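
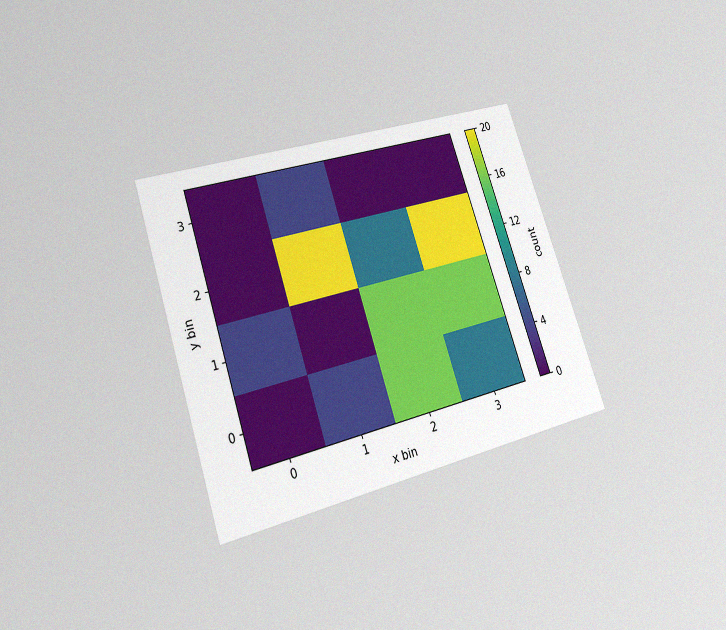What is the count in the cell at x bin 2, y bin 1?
The chart is tilted about 18° counter-clockwise and viewed at a slight angle, with some photo noise. Matching the cell (2, 1) against the colorbar gives 16.

16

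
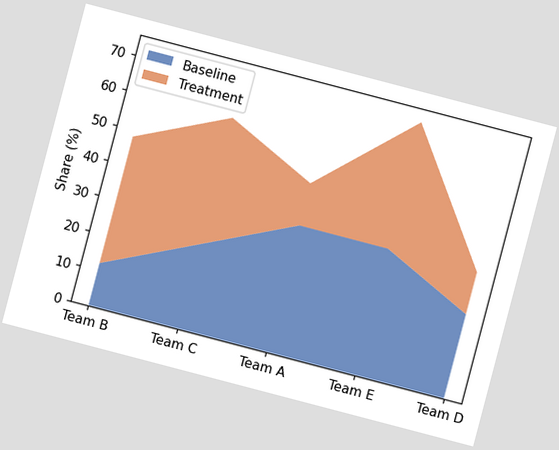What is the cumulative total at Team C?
The chart is tilted about 15° clockwise. The stacked total at Team C reaches 60%.

60%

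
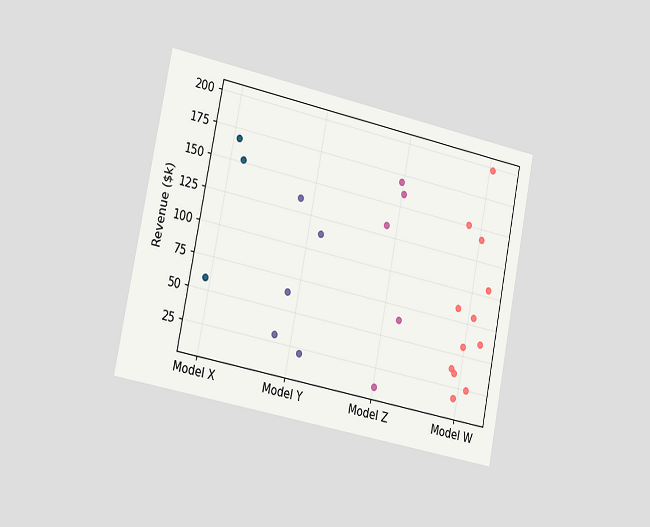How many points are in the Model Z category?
The chart is tilted about 11° clockwise and viewed slightly from the left. Counting the markers in the Model Z column gives 5.

5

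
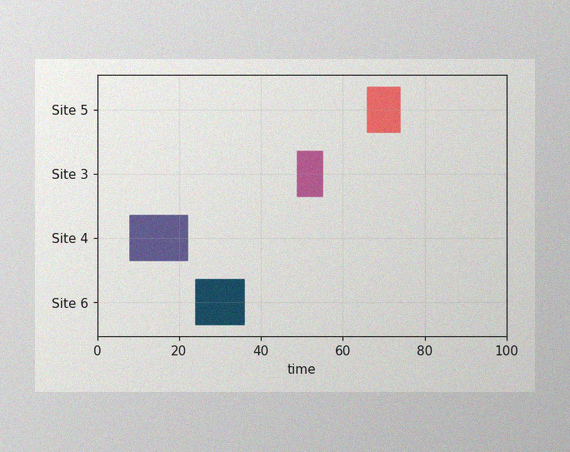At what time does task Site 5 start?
The image has some photo noise and uneven lighting. The Site 5 bar begins at t=66.

66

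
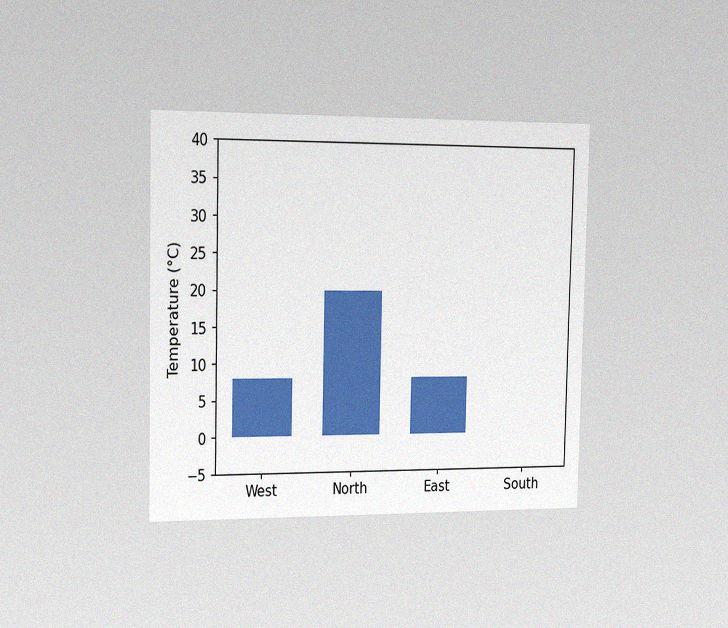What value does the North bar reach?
20°C

The chart is viewed slightly from the left, with some photo noise. Reading along the chart's y-axis, the North bar reaches 20°C.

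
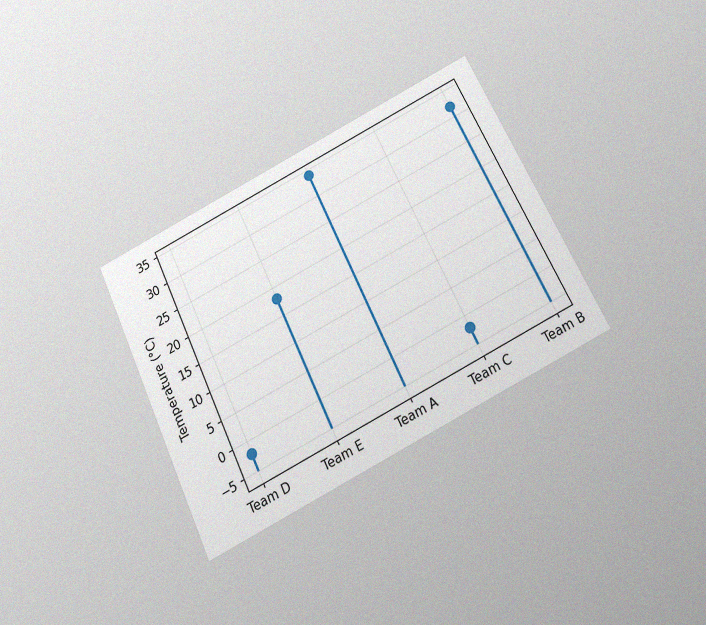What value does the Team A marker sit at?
The chart is tilted about 26° counter-clockwise and viewed slightly from below, with some photo noise. The Team A marker sits at 34°C.

34°C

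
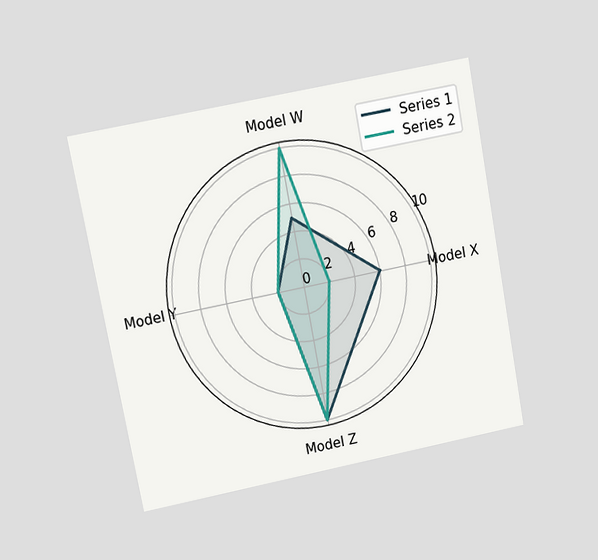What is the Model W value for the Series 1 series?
5

The chart is tilted about 11° counter-clockwise and viewed at a slight angle. On the Model W axis, Series 1 reaches 5.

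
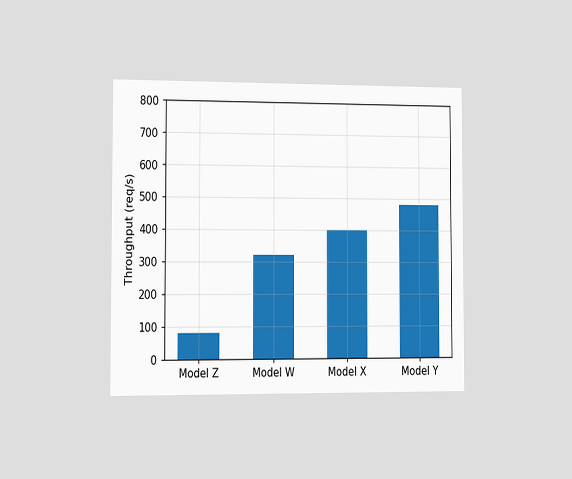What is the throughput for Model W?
320req/s

The chart is viewed slightly from the left. Reading along the chart's y-axis, the Model W bar reaches 320req/s.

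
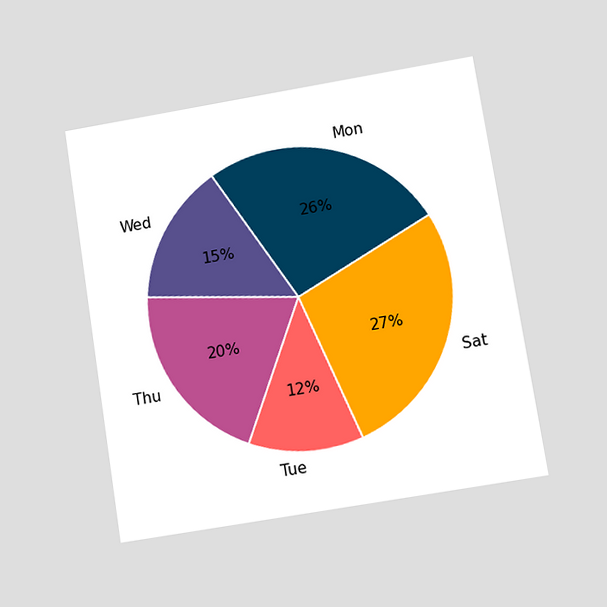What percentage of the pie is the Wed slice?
15%

The chart is tilted about 9° counter-clockwise and viewed at a slight angle. The Wed slice takes up 15% of the pie.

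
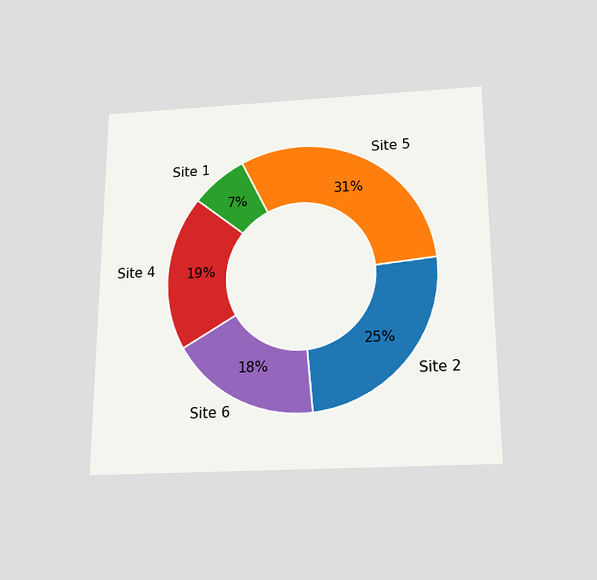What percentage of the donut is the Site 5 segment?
The chart is viewed slightly from below. The Site 5 segment takes up 31% of the ring.

31%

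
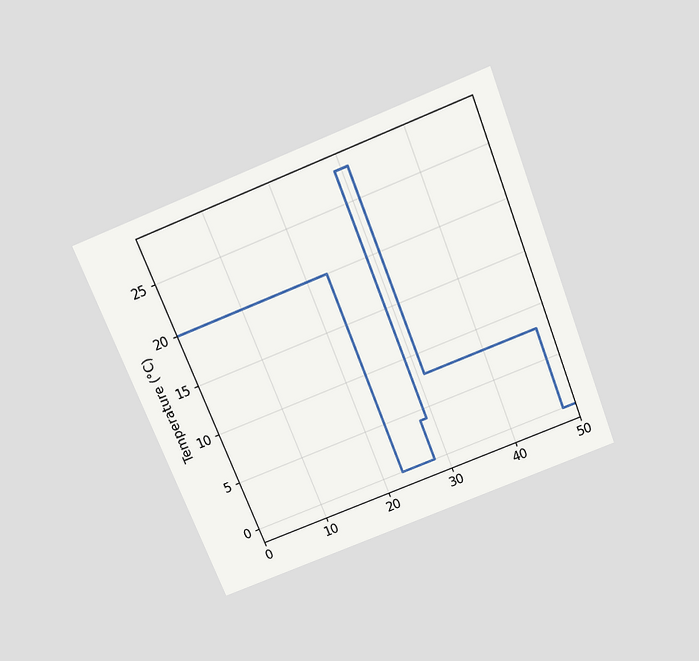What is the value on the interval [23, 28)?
The chart is tilted about 22° counter-clockwise and viewed slightly from above. On [23, 28) the step sits at 0°C.

0°C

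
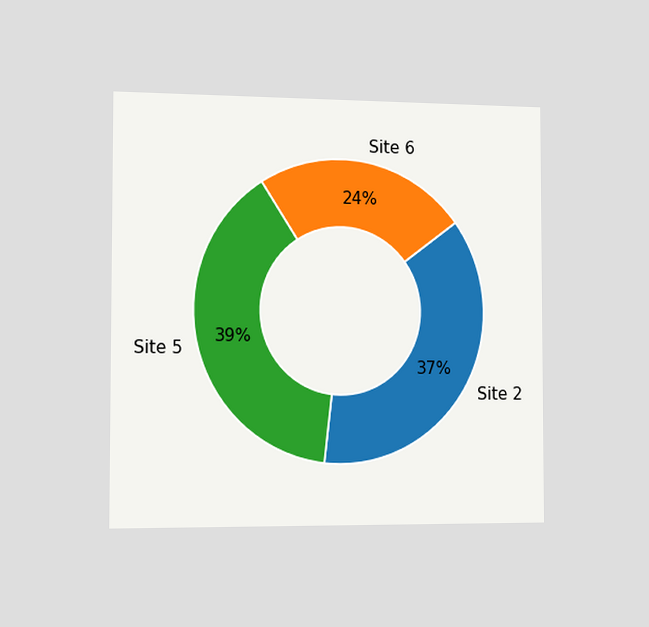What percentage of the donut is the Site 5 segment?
The chart is viewed slightly from the left. The Site 5 segment takes up 39% of the ring.

39%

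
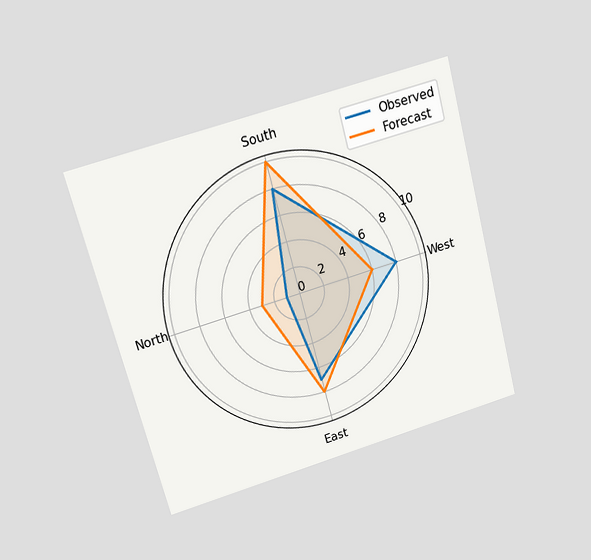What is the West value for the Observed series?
8

The chart is tilted about 15° counter-clockwise and viewed at a slight angle. On the West axis, Observed reaches 8.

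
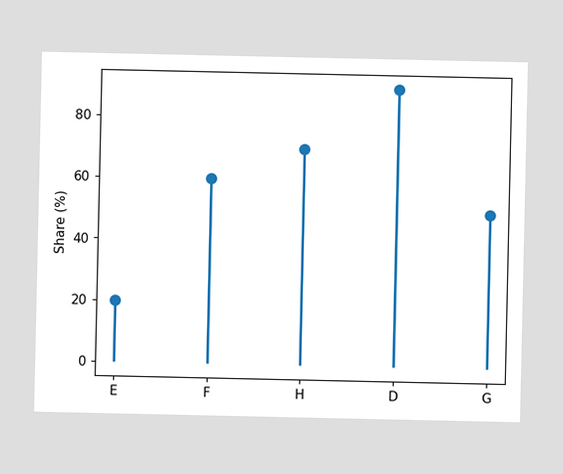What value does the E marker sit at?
20%

The E marker sits at 20%.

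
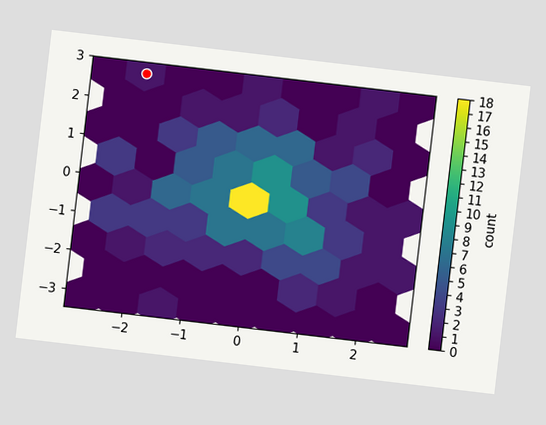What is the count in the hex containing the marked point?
The chart is tilted about 7° clockwise. The marked hex reads 1 on the colorbar.

1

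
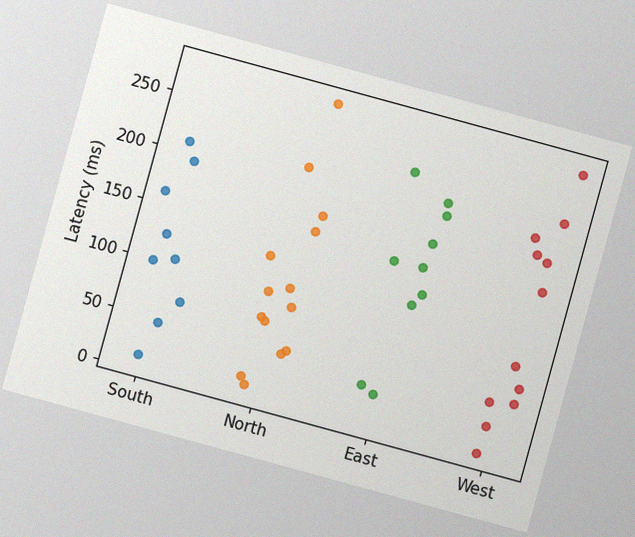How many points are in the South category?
The chart is tilted about 15° clockwise, with some photo noise. Counting the markers in the South column gives 9.

9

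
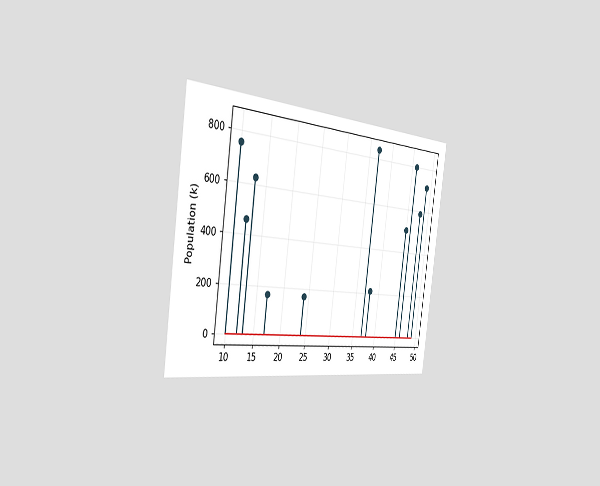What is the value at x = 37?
The chart is tilted about 8° clockwise and viewed slightly from the left. The stem at x=37 reaches 840k.

840k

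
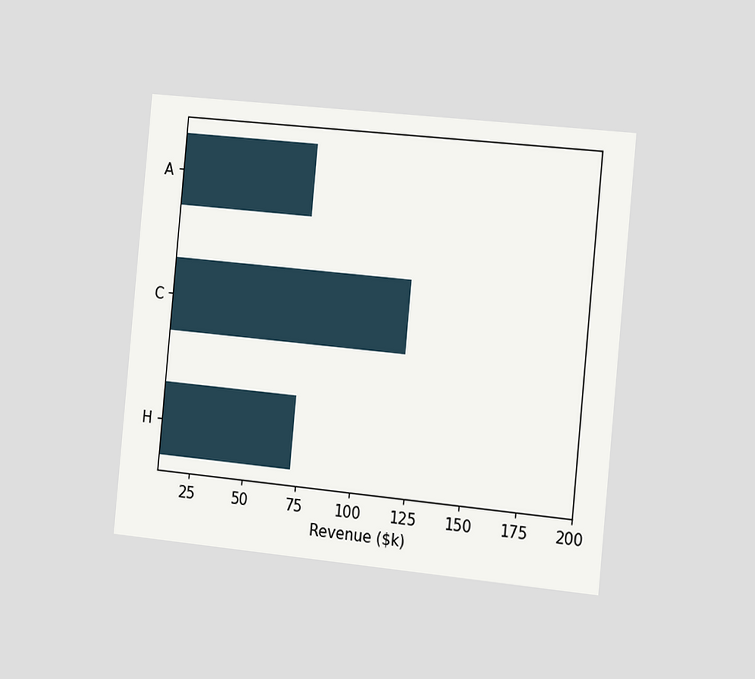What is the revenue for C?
The chart is tilted about 5° clockwise and viewed slightly from the right. Reading along the chart's x-axis, the C bar reaches $120k.

$120k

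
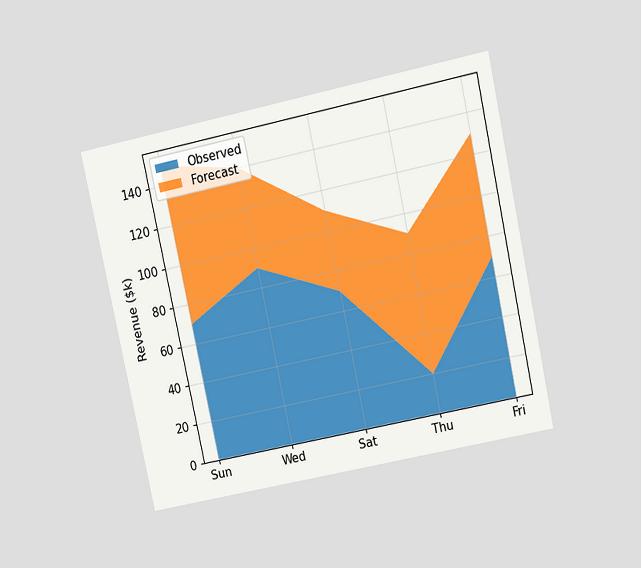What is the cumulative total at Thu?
$90k

The chart is tilted about 12° counter-clockwise and viewed at a slight angle. The stacked total at Thu reaches $90k.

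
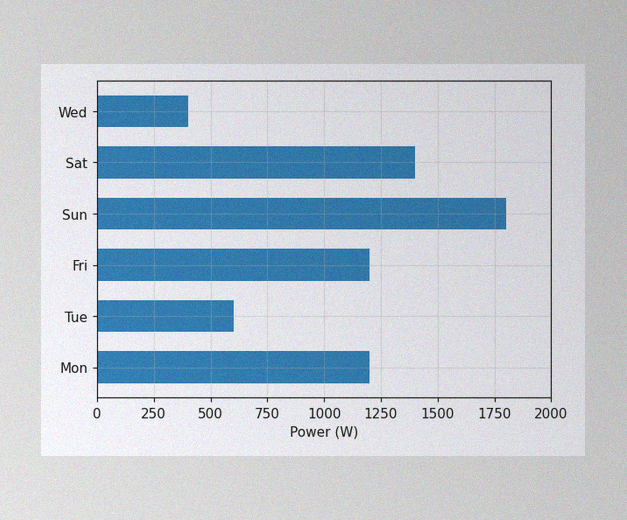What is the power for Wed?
400W

The image has some photo noise and uneven lighting. Reading along the chart's x-axis, the Wed bar reaches 400W.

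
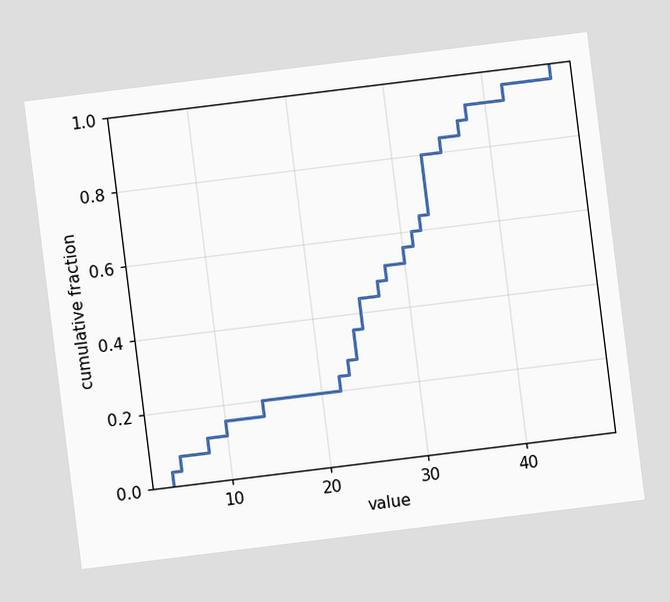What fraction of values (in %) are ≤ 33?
80%

The chart is tilted about 7° counter-clockwise. At x=33 the ECDF step is at 80%.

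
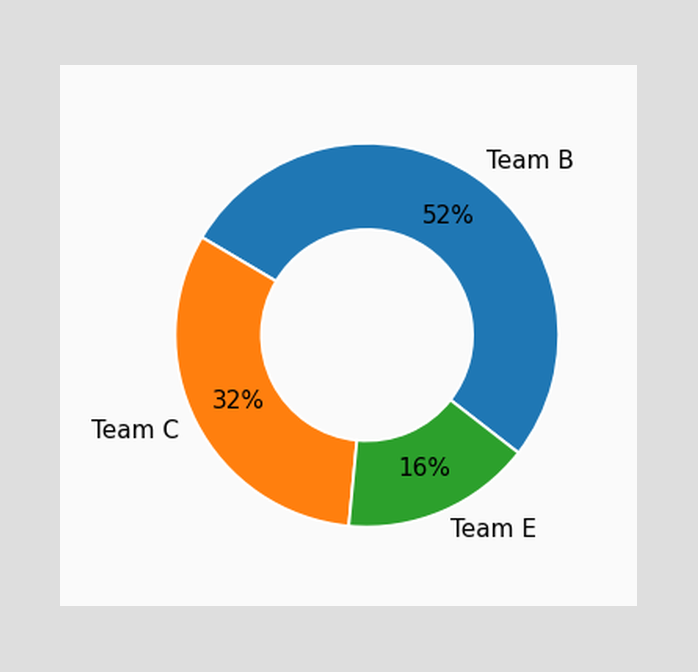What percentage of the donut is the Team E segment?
16%

The Team E segment takes up 16% of the ring.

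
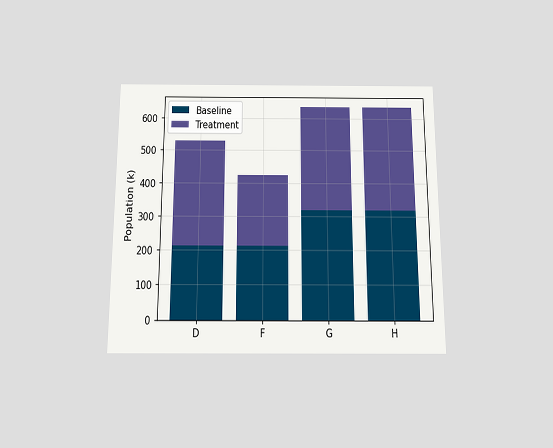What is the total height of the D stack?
The chart is viewed slightly from below. The D stack's top reaches 530k on the y-axis.

530k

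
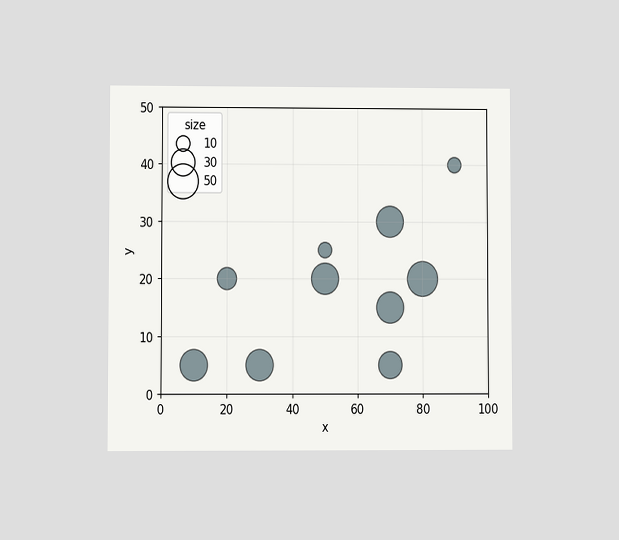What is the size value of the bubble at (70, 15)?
40

The chart is viewed at a slight angle. Matching the bubble at (70, 15) against the size legend gives 40.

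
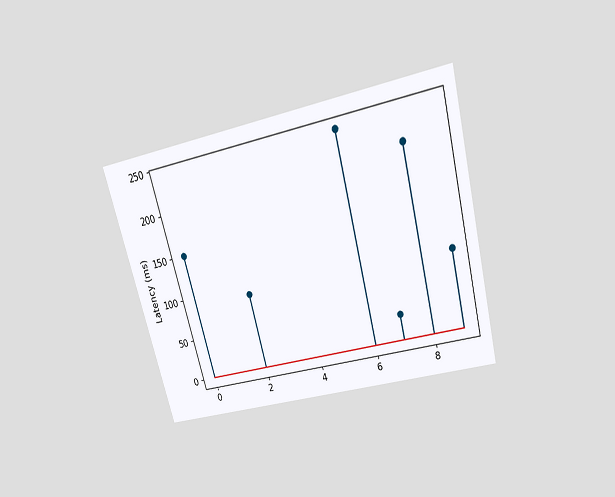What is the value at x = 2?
The chart is tilted about 15° counter-clockwise and viewed slightly from above. The stem at x=2 reaches 90ms.

90ms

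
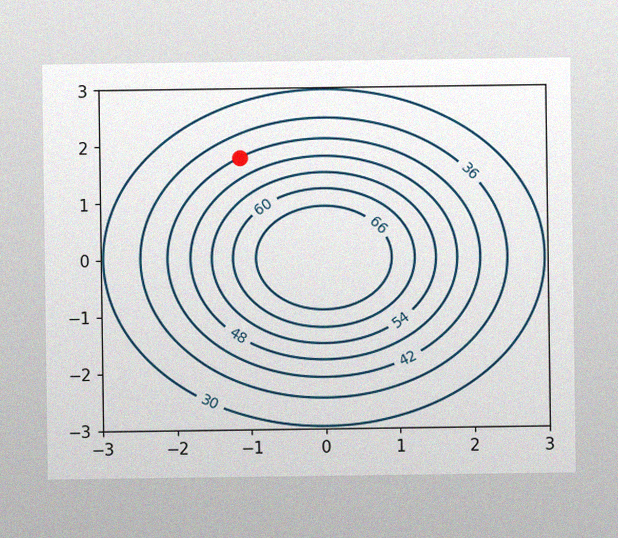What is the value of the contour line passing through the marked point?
The image has some photo noise and uneven lighting. The marked point sits on the contour labelled 42.

42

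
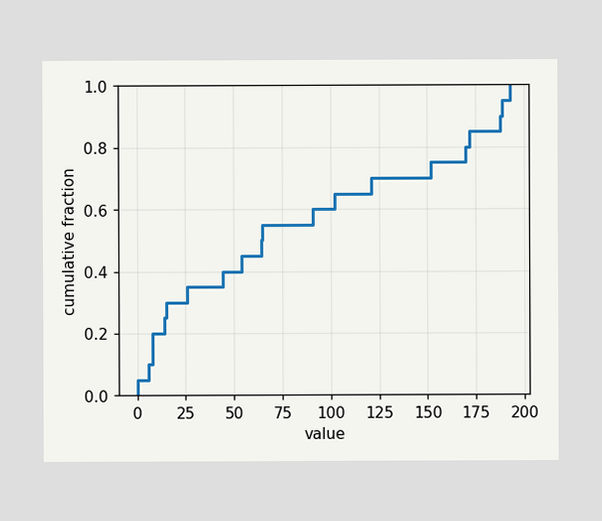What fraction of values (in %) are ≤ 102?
At x=102 the ECDF step is at 65%.

65%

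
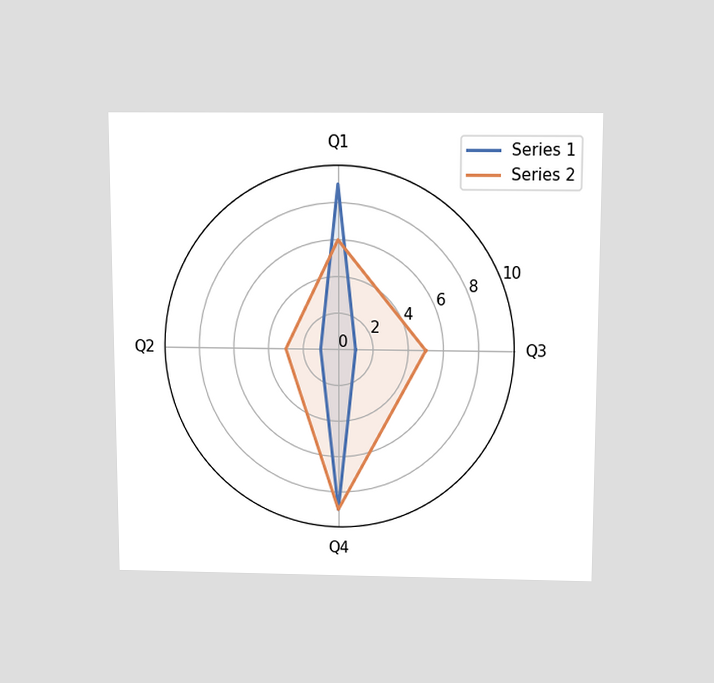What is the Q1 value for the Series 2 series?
6

The chart is viewed slightly from above. On the Q1 axis, Series 2 reaches 6.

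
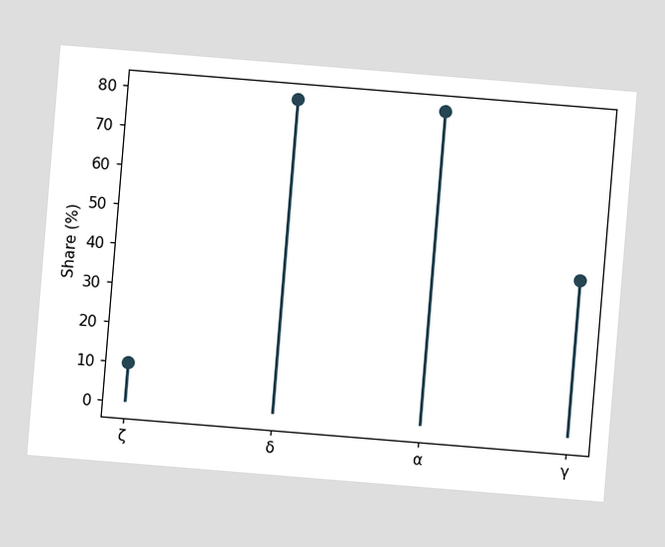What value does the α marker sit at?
80%

The chart is tilted about 5° clockwise. The α marker sits at 80%.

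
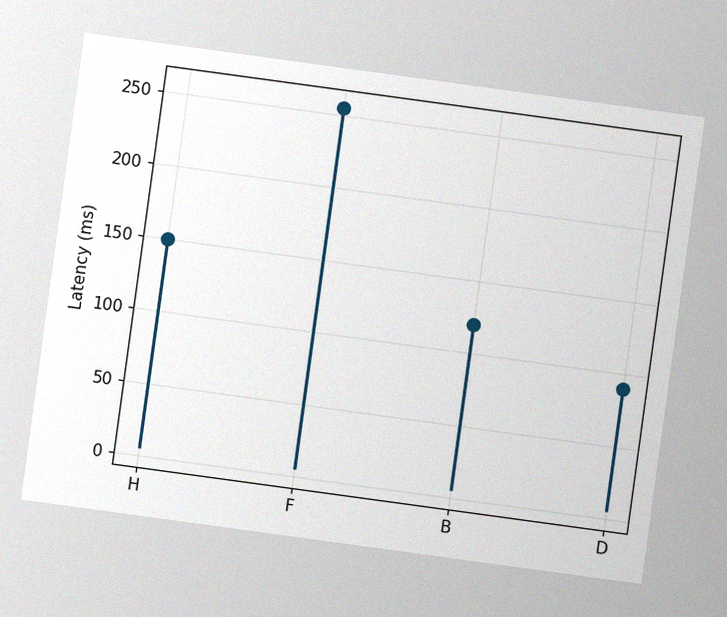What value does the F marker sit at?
255ms

The chart is tilted about 8° clockwise, with some photo noise. The F marker sits at 255ms.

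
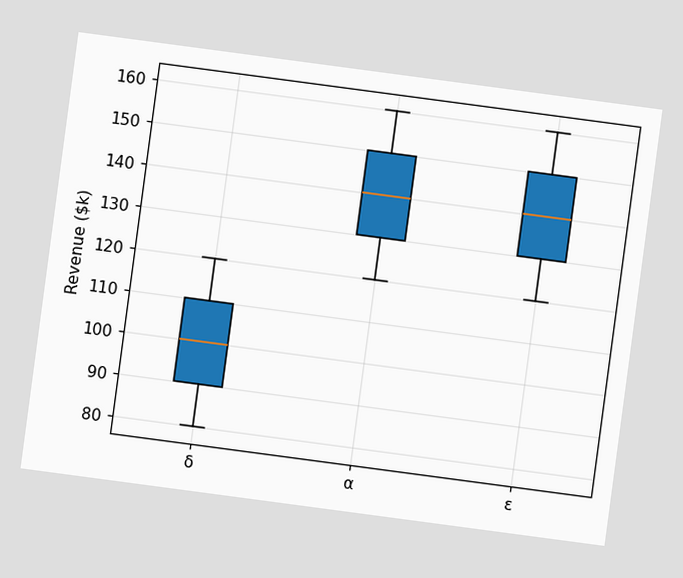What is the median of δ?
$100k

The chart is tilted about 8° clockwise. The median line in the δ box sits at $100k.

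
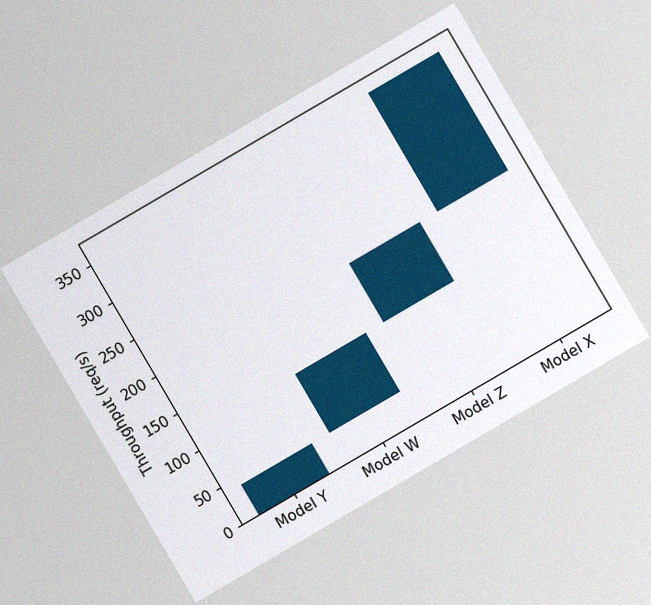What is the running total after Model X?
360req/s

The chart is tilted about 30° counter-clockwise, with some photo noise. After Model X the running total reaches 360req/s.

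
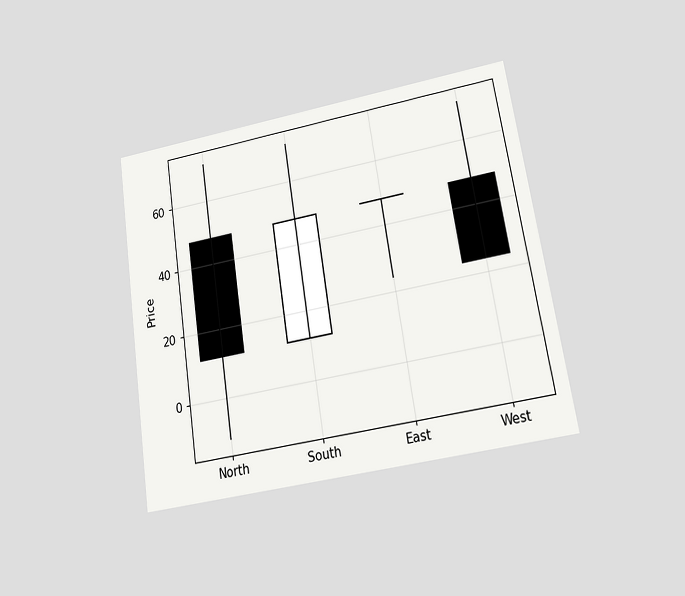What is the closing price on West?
24

The chart is tilted about 9° counter-clockwise and viewed at a slight angle. The West candle closes at 24.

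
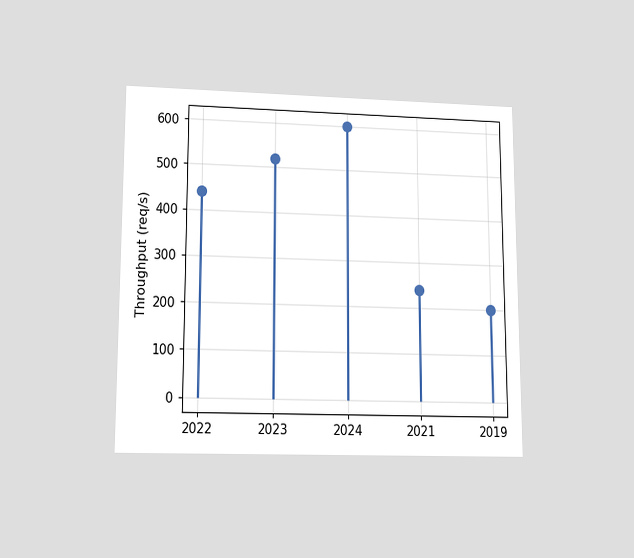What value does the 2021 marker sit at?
The chart is viewed slightly from below. The 2021 marker sits at 240req/s.

240req/s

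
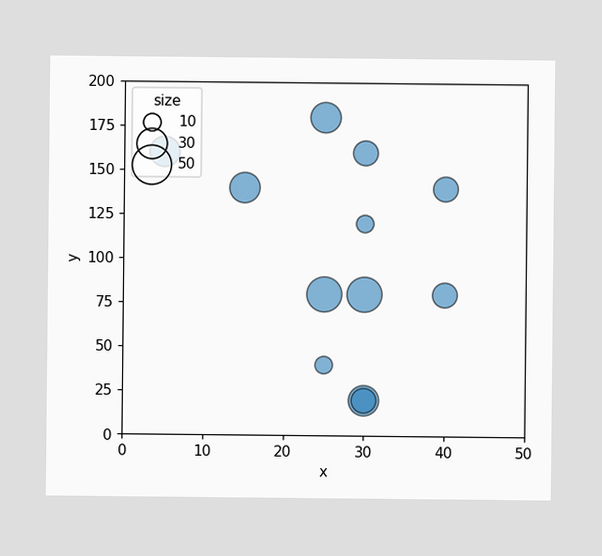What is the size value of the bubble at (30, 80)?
Matching the bubble at (30, 80) against the size legend gives 40.

40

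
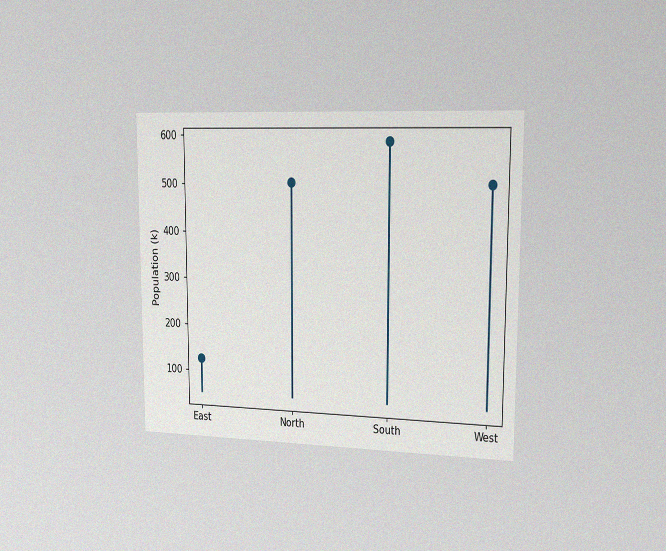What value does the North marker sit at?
504k

The chart is viewed slightly from the right, with some photo noise. The North marker sits at 504k.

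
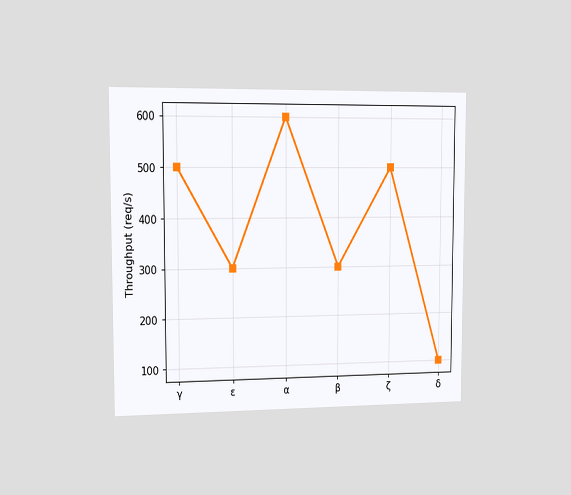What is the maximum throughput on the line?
600req/s

The chart is viewed slightly from the left. The highest point is at α, and reading across to the y-axis gives 600req/s.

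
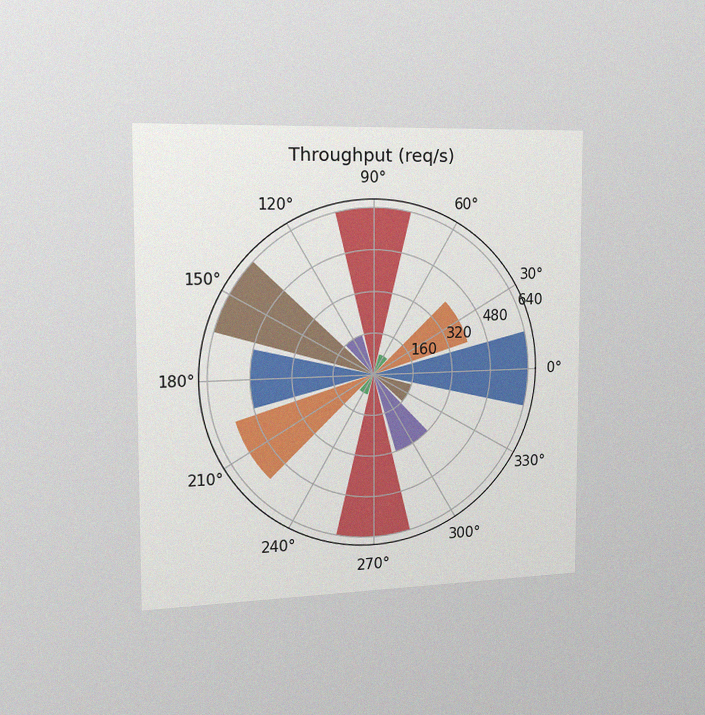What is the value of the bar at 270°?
640req/s

The chart is viewed slightly from the left, with some photo noise. The bar at 270° reaches 640req/s on the radial axis.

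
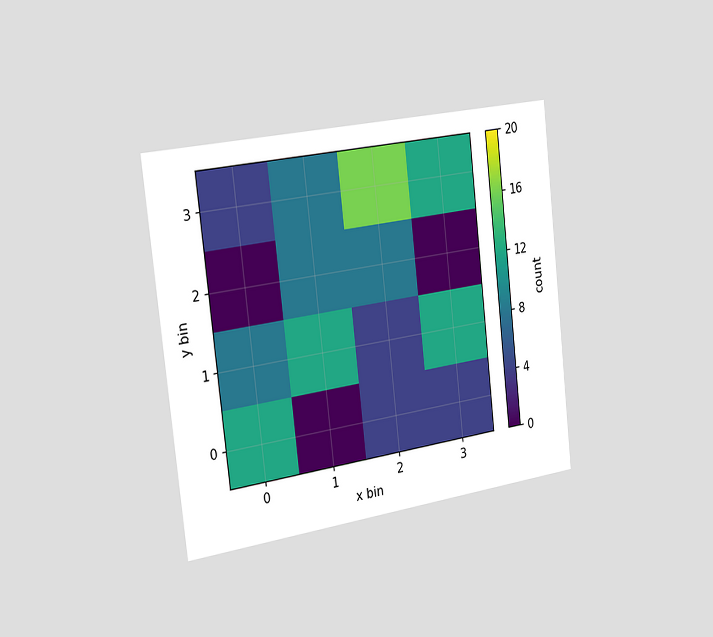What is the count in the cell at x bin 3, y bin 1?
12

The chart is tilted about 6° counter-clockwise and viewed slightly from the left. Matching the cell (3, 1) against the colorbar gives 12.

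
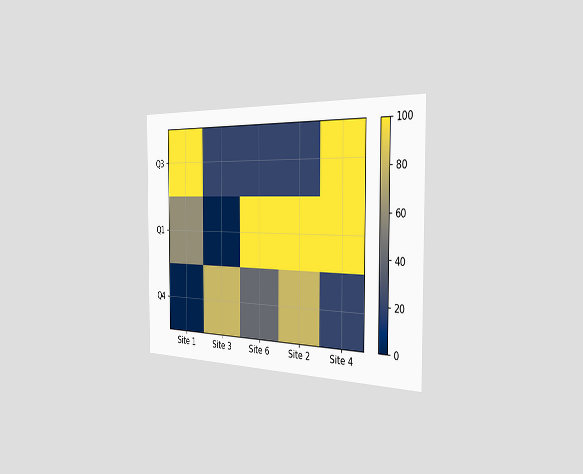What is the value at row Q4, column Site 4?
20

The chart is viewed slightly from the right. Matching cell (Q4, Site 4) against the colorbar gives 20.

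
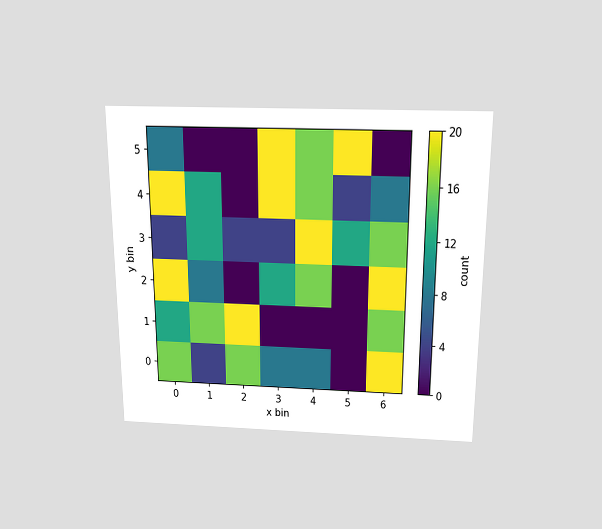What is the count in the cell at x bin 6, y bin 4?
The chart is viewed slightly from above. Matching the cell (6, 4) against the colorbar gives 8.

8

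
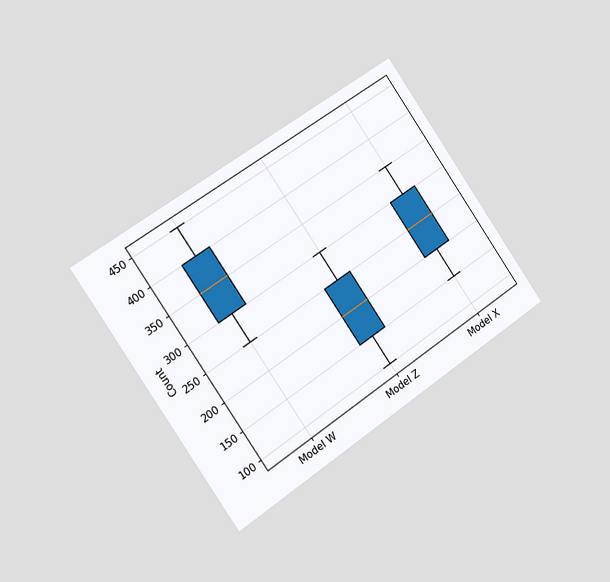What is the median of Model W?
350

The chart is tilted about 34° counter-clockwise and viewed slightly from the left. The median line in the Model W box sits at 350.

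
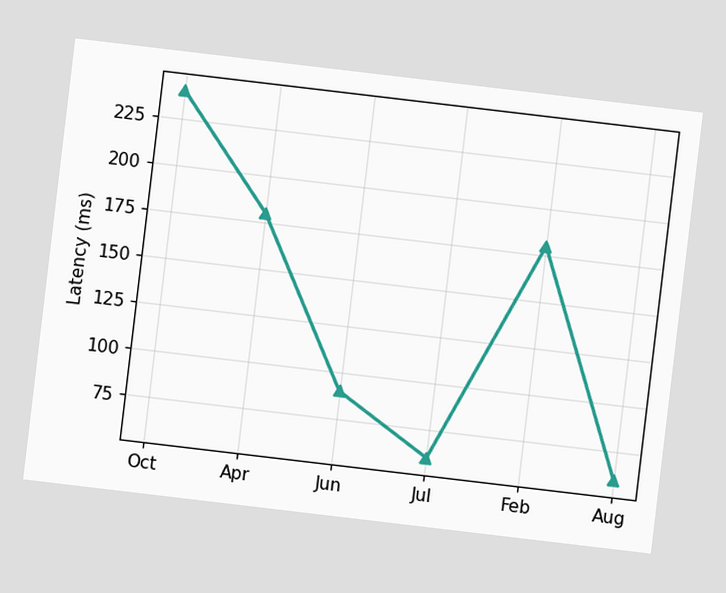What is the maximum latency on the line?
The chart is tilted about 7° clockwise. The highest point is at Oct, and reading across to the y-axis gives 240ms.

240ms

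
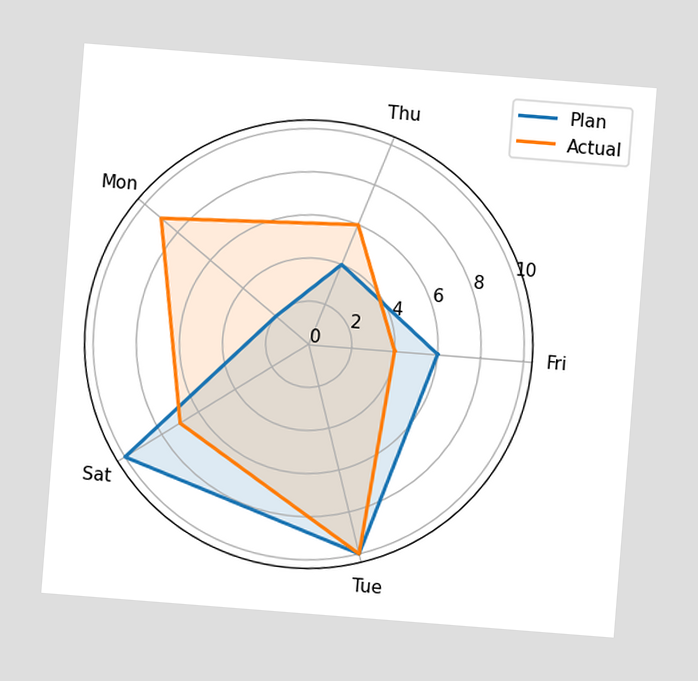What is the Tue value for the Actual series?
10

The chart is tilted about 4° clockwise. On the Tue axis, Actual reaches 10.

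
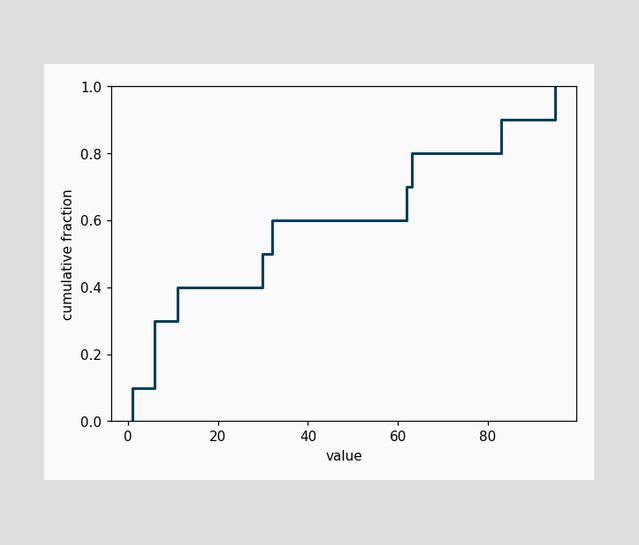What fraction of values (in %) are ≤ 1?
10%

At x=1 the ECDF step is at 10%.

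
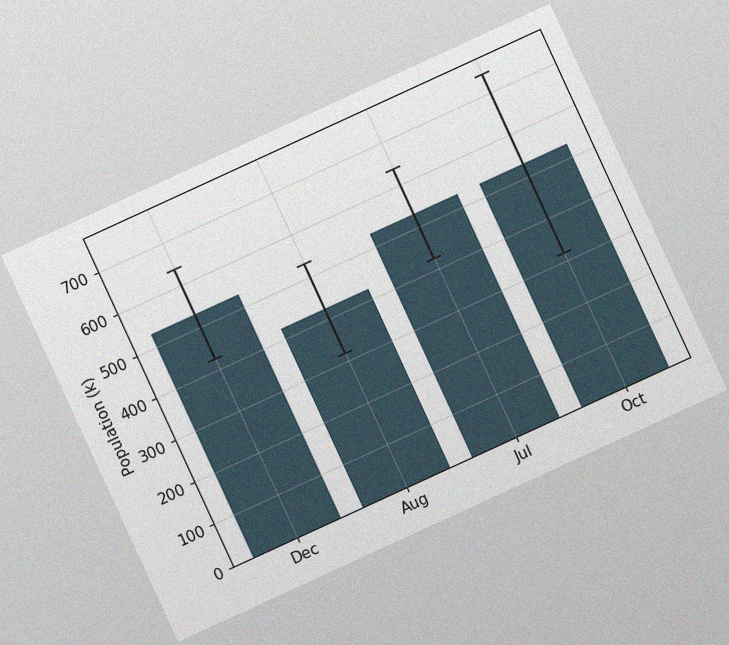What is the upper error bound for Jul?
The chart is tilted about 25° counter-clockwise, with some photo noise. The Jul bar's upper whisker reaches 636k.

636k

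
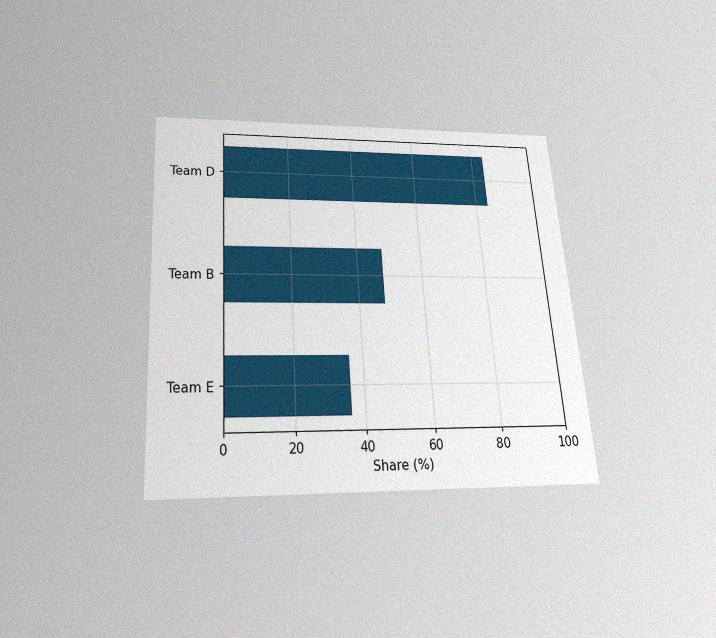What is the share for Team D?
84%

The chart is tilted about 4° counter-clockwise and viewed slightly from below, with some photo noise. Reading along the chart's x-axis, the Team D bar reaches 84%.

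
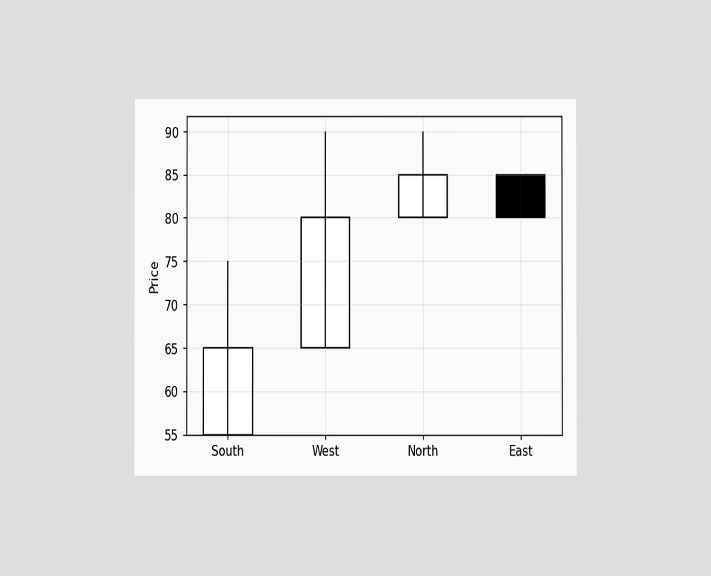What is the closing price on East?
80

The chart is viewed at a slight angle. The East candle closes at 80.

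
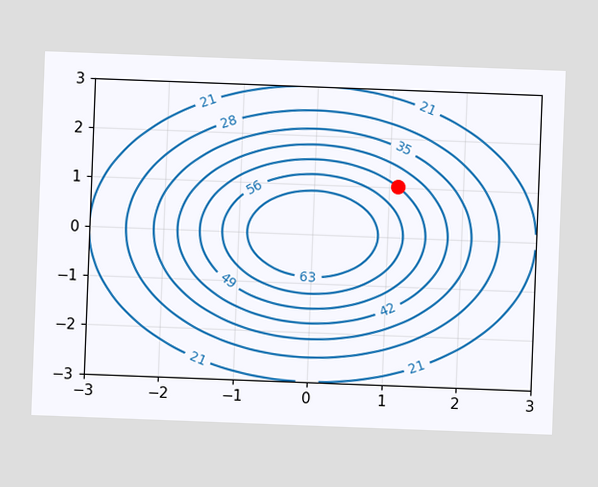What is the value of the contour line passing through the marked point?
49

The chart is tilted about 2° clockwise. The marked point sits on the contour labelled 49.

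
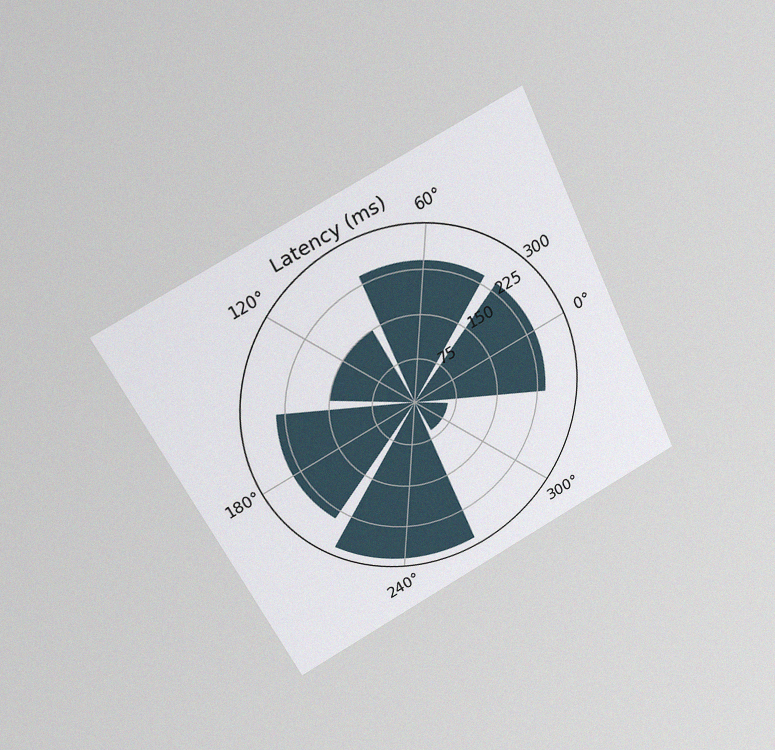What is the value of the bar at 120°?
150ms

The chart is tilted about 26° counter-clockwise and viewed slightly from above, with some photo noise. The bar at 120° reaches 150ms on the radial axis.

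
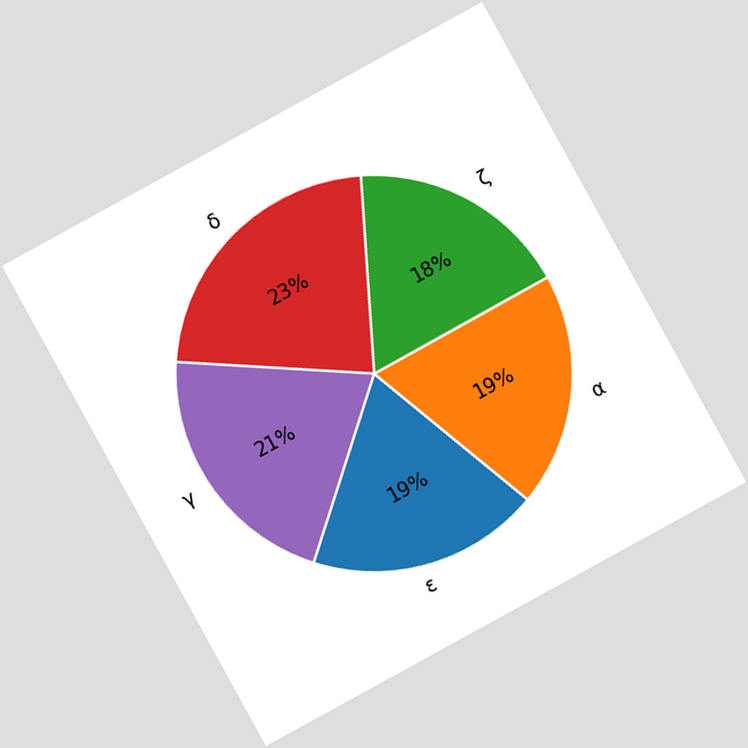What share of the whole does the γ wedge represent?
The chart is tilted about 29° counter-clockwise. The γ slice takes up 21% of the pie.

21%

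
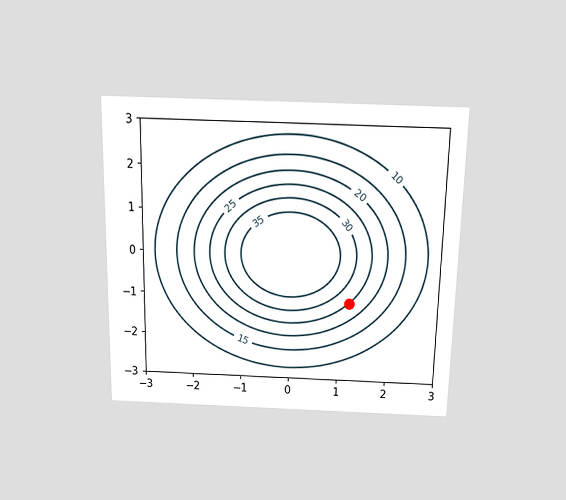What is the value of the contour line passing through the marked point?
25

The chart is viewed slightly from above. The marked point sits on the contour labelled 25.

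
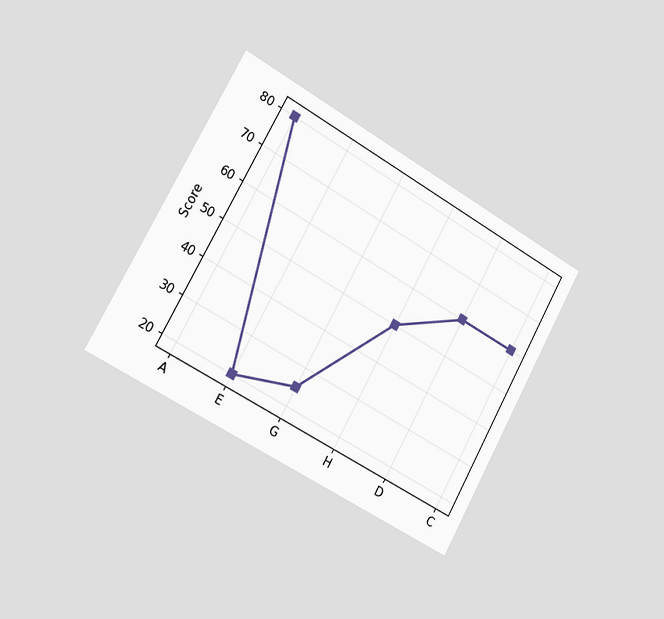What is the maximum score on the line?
The chart is tilted about 29° clockwise and viewed slightly from the left. The highest point is at A, and reading across to the y-axis gives 80.

80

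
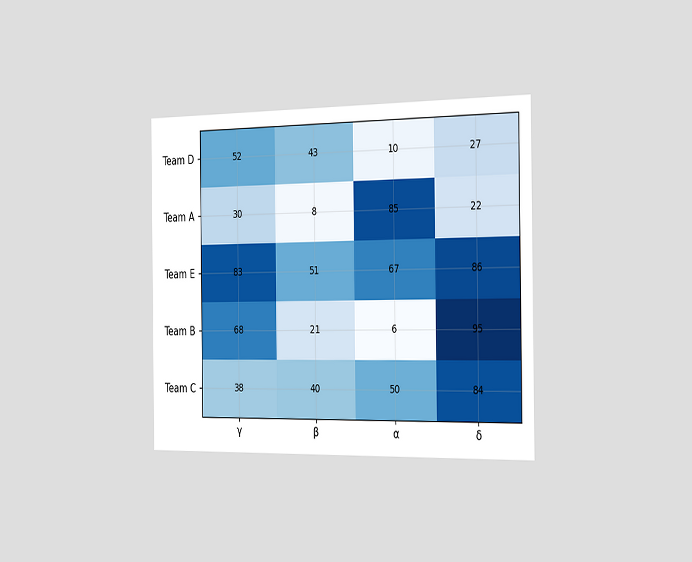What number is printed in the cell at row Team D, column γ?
52

The chart is viewed slightly from the right. The (Team D, γ) cell reads 52.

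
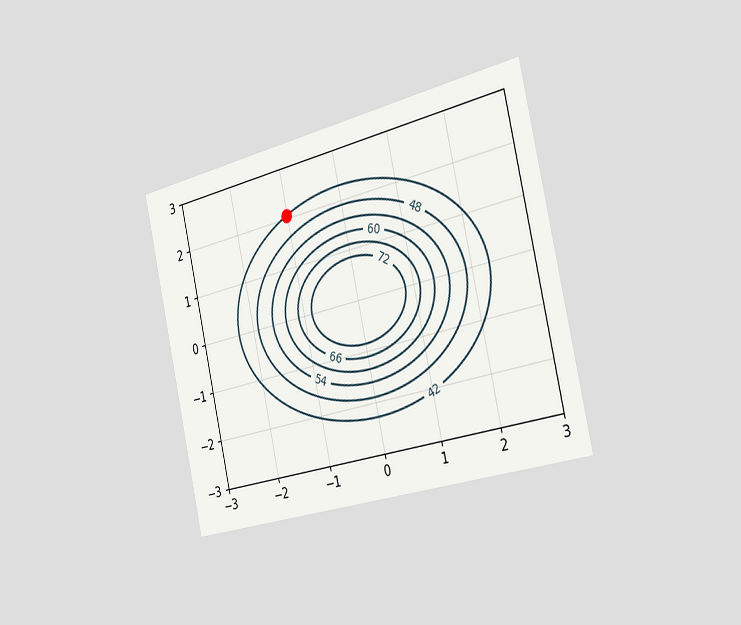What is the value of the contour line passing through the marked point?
42

The chart is tilted about 13° counter-clockwise and viewed slightly from the right. The marked point sits on the contour labelled 42.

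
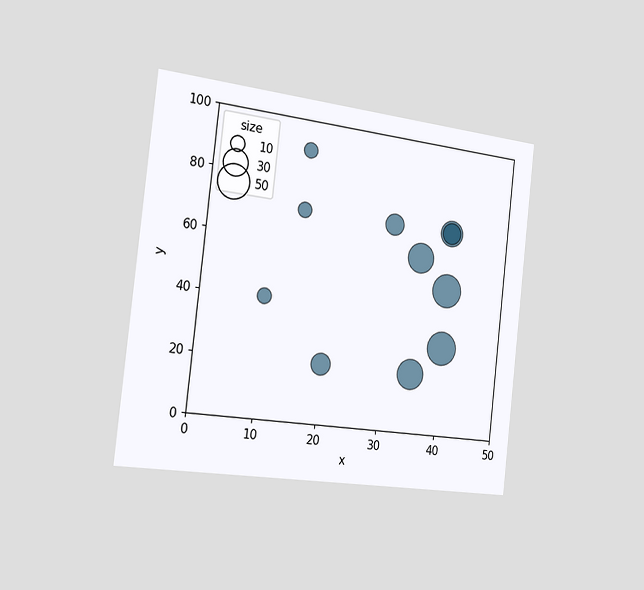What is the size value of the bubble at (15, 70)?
10

The chart is tilted about 7° clockwise and viewed slightly from the left. Matching the bubble at (15, 70) against the size legend gives 10.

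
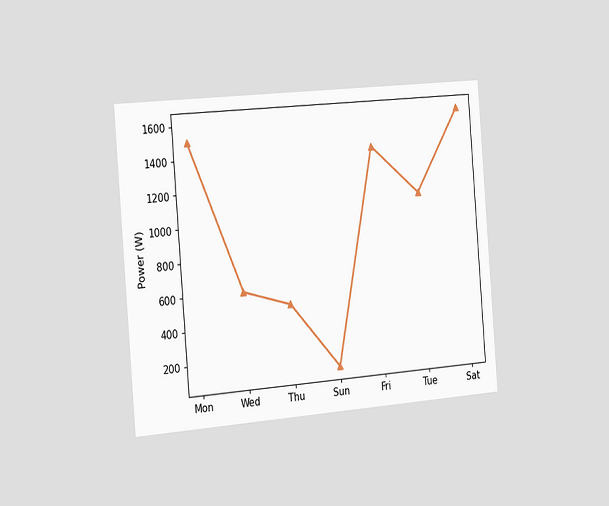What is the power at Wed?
The chart is tilted about 5° counter-clockwise and viewed slightly from the left. At Wed, the line is at 600W.

600W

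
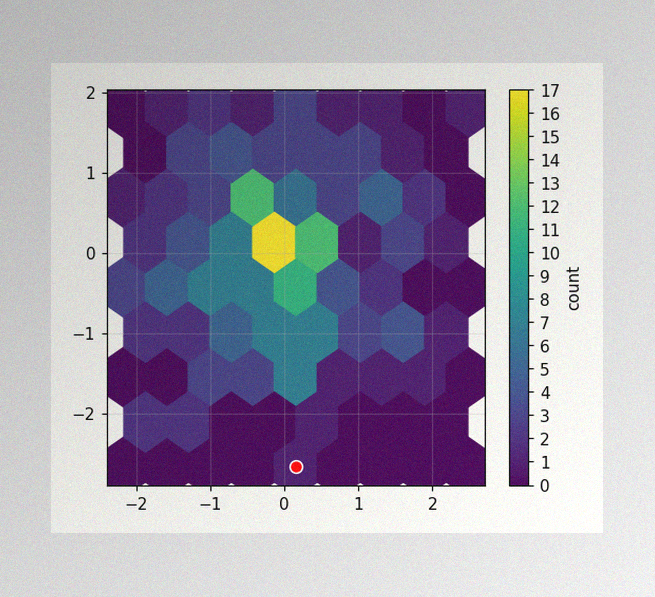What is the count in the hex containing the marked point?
1

The image has some photo noise and uneven lighting. The marked hex reads 1 on the colorbar.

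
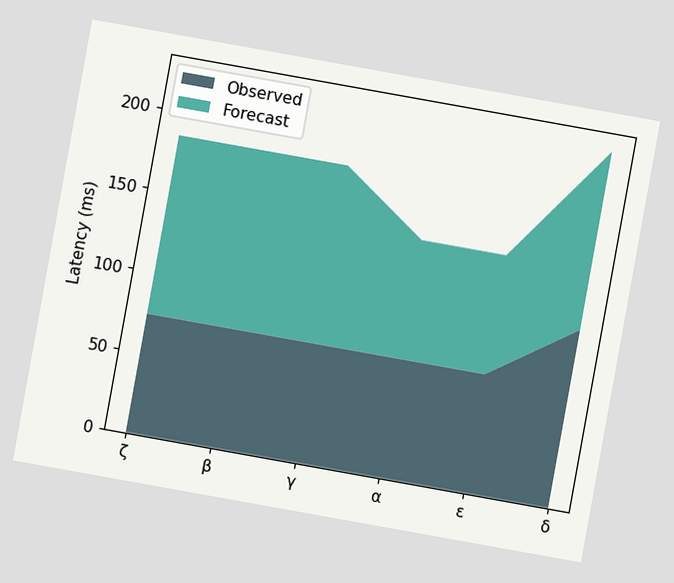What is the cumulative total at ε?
148ms

The chart is tilted about 10° clockwise. The stacked total at ε reaches 148ms.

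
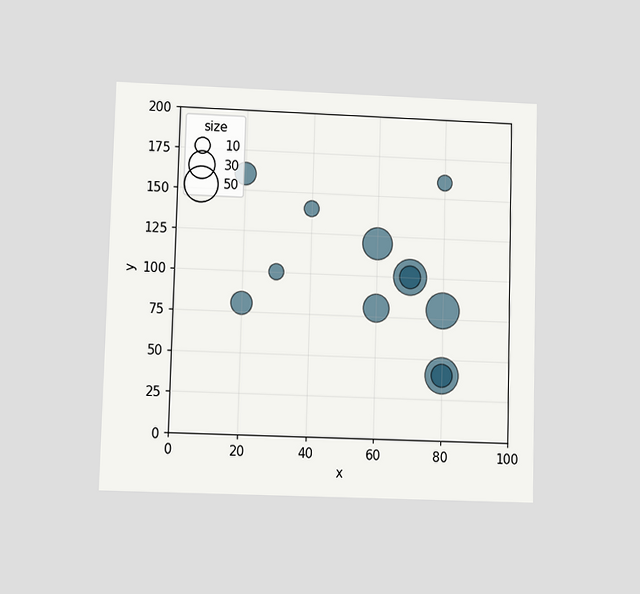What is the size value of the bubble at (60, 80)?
The chart is viewed at a slight angle. Matching the bubble at (60, 80) against the size legend gives 30.

30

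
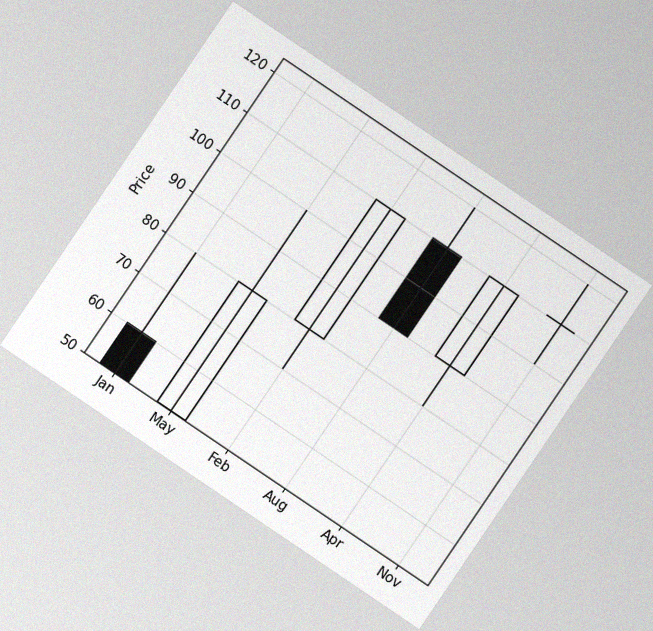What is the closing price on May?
80

The chart is tilted about 34° clockwise, with some photo noise. The May candle closes at 80.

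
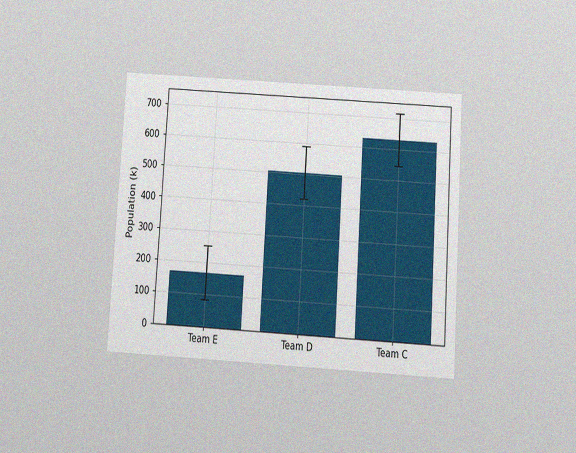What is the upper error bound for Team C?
The chart is tilted about 4° clockwise and viewed slightly from below, with some photo noise. The Team C bar's upper whisker reaches 714k.

714k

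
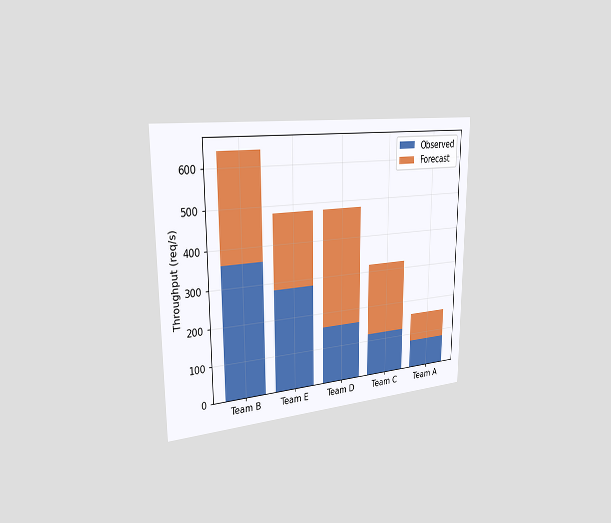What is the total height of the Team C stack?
320req/s

The chart is viewed slightly from the left. The Team C stack's top reaches 320req/s on the y-axis.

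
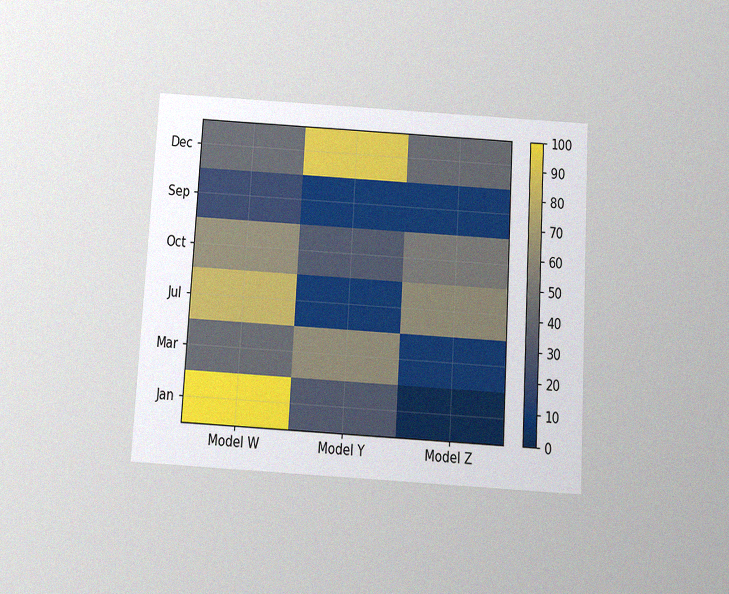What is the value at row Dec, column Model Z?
The chart is tilted about 3° clockwise and viewed slightly from below, with some photo noise. Matching cell (Dec, Model Z) against the colorbar gives 40.

40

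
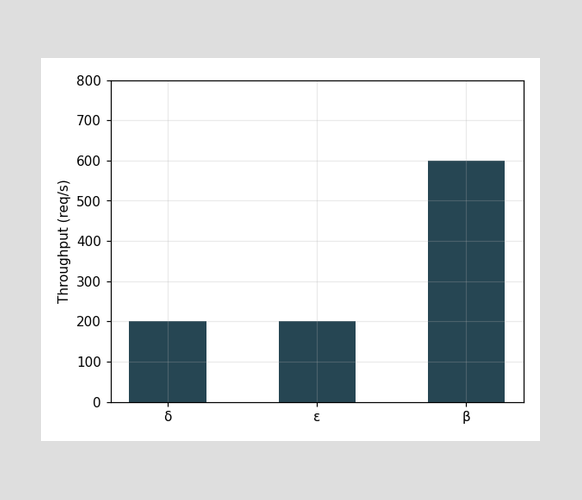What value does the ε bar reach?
Reading along the chart's y-axis, the ε bar reaches 200req/s.

200req/s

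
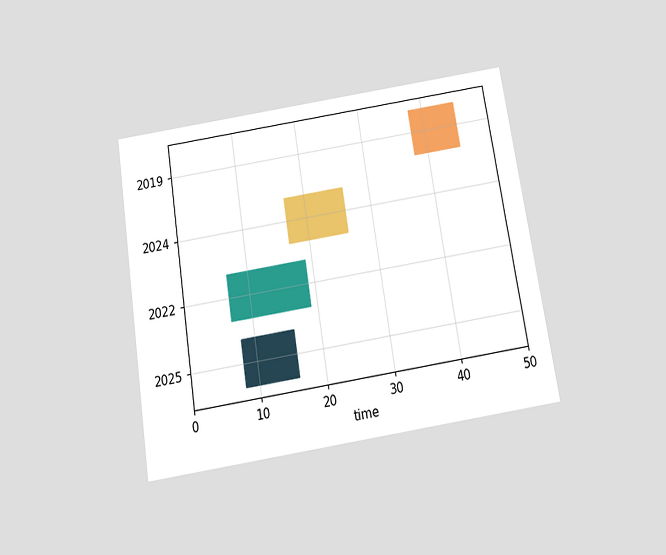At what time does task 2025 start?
8

The chart is tilted about 9° counter-clockwise and viewed slightly from below. The 2025 bar begins at t=8.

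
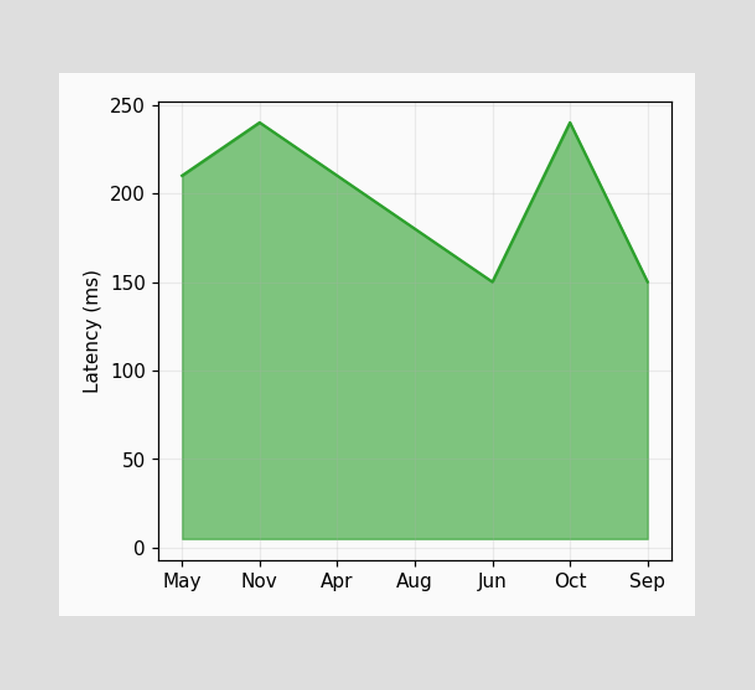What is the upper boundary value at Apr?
At Apr the upper boundary is at 210ms.

210ms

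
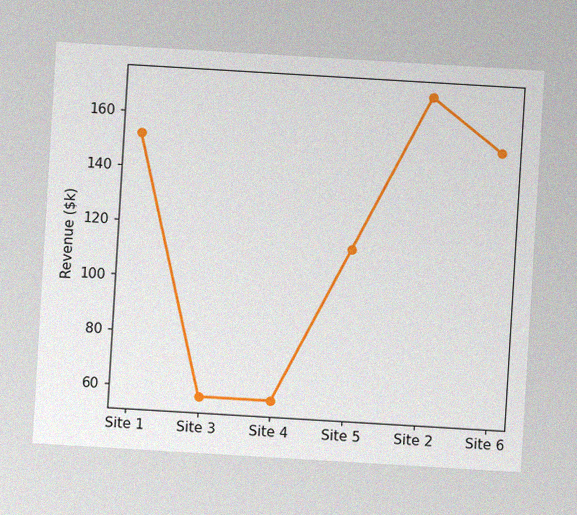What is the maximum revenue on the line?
$171k

The chart is tilted about 3° clockwise, with some photo noise. The highest point is at Site 2, and reading across to the y-axis gives $171k.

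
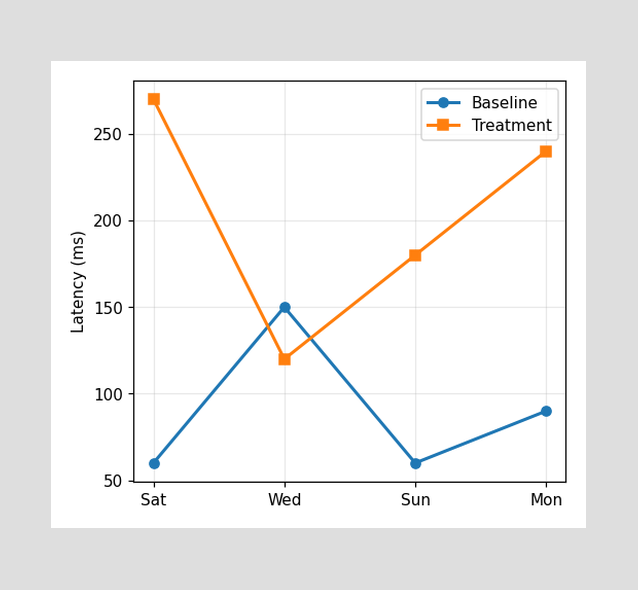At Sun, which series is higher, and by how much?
Treatment, by 120ms

At Sun, Treatment sits above the other line by 120ms.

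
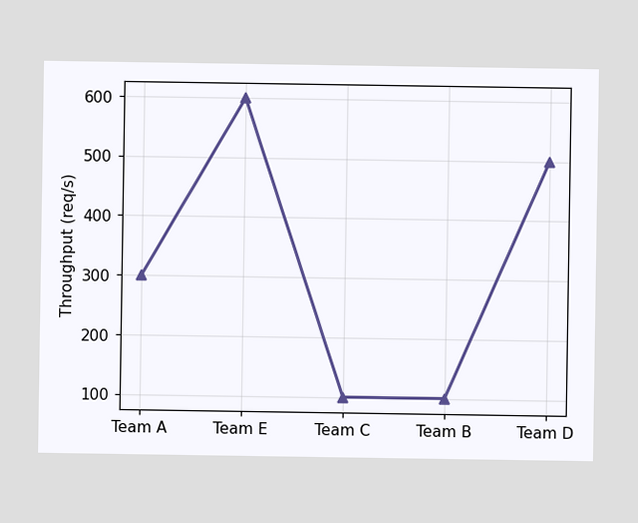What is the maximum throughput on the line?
The highest point is at Team E, and reading across to the y-axis gives 600req/s.

600req/s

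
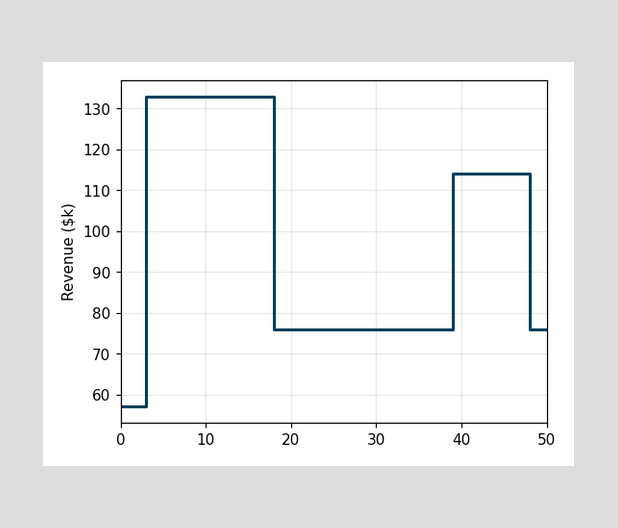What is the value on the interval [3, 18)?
On [3, 18) the step sits at $133k.

$133k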